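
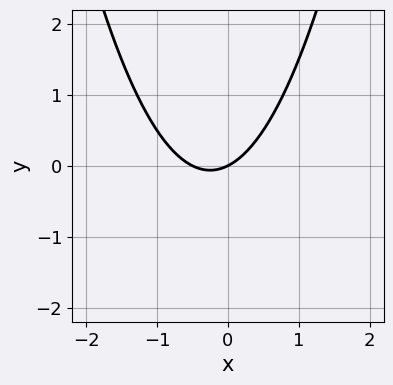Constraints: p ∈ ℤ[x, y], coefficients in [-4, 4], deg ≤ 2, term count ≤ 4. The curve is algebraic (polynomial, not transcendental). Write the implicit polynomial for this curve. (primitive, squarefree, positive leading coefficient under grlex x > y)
2*x^2 + x - 2*y

(a) deg p = 2. A generic line meets the curve in up to 2 points.
(b) Checking where it meets the axes: it crosses the x-axis at the gridline x = 0; it crosses the y-axis at the gridline y = 0.
(c) Putting this together gives p.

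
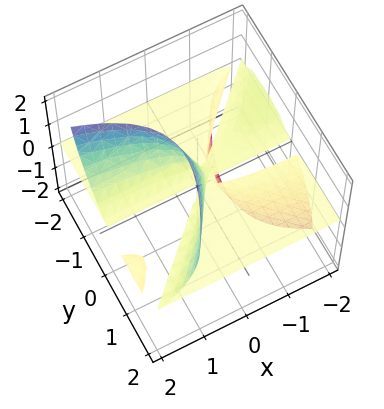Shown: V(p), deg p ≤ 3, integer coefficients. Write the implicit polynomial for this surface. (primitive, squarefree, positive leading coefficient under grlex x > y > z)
2*x*y*z + 3*x*z^2 - 2*y^2*z - z^3 + z^2

1. The degree is 3 — the shape is more complex than any degree-2 surface.
2. Reading off the gridlines: every point of the x-axis in the box is on the surface; it meets the z-axis at z = 1 (among the integer gridlines); every point of the y-axis in the box is on the surface.
3. The integer polynomial consistent with all of this is the stated p.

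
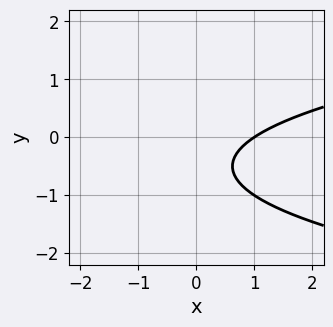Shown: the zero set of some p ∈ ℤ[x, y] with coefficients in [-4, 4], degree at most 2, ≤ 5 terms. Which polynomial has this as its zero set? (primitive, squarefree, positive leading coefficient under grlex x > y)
The degree is 2 — the shape is more complex than any degree-1 curve.
Reading off the gridlines: no y-intercept at any integer in the box; one x-axis crossing is at x = 1.
Assembling these constraints gives the stated polynomial.

3*y^2 - 2*x + 3*y + 2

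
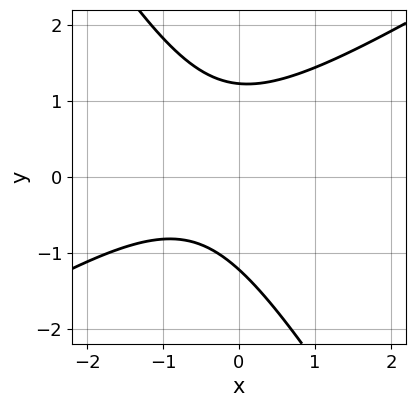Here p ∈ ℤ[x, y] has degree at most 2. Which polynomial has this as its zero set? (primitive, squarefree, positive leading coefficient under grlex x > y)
2*x^2 - 2*x*y - 2*y^2 + 2*x + 3

First, deg p = 2. The shape is more complex than any degree-1 curve.
Next, reading off the gridlines: the curve avoids every integer x-axis point in the box.
Finally, matching integer coefficients to the picture gives p.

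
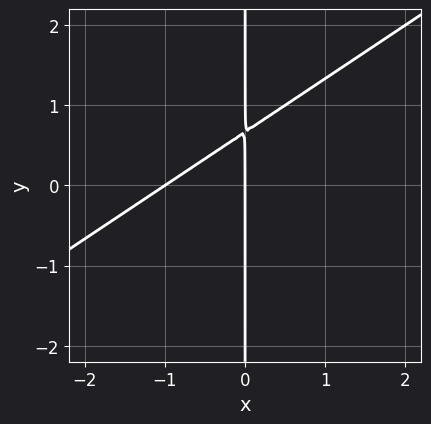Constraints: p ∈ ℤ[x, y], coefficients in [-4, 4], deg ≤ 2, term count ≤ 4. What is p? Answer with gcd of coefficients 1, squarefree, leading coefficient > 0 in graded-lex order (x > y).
Degree: the shape is more complex than any degree-1 curve, so deg p = 2.
Observable constraints: among the integer gridlines, it crosses the x-axis at x ∈ {-1, 0}; the visible y-axis segment lies entirely on the curve.
Together with the visible shape, these determine p as stated.

2*x^2 - 3*x*y + 2*x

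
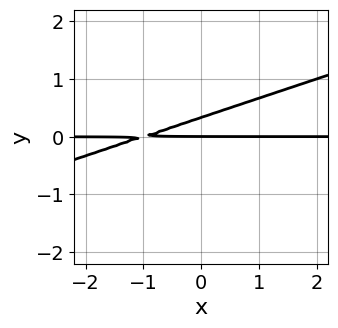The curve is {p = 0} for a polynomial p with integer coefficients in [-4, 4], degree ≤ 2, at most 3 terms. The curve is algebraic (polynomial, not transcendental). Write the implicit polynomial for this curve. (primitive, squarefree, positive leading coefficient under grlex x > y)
x*y - 3*y^2 + y

(a) Degree: the shape is more complex than any degree-1 curve, so deg p = 2.
(b) Against the integer gridlines: every point of the x-axis in the box is on the curve; it crosses the y-axis at the gridline y = 0.
(c) Matching integer coefficients to the picture gives p.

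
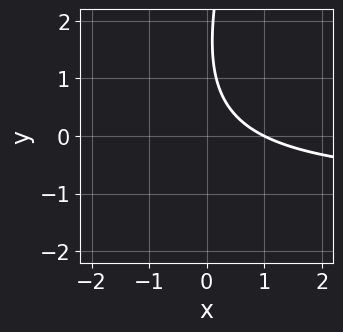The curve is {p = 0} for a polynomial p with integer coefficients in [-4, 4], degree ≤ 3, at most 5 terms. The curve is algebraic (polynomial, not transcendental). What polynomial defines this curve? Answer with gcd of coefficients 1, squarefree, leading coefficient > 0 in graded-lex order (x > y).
3*x*y - y^2 + 3*x + 3*y - 3

1. The degree is 2 — a generic line meets the curve in up to 2 points.
2. Observable constraints: no y-intercept at any integer in the box; it crosses the x-axis at the gridline x = 1.
3. Putting this together gives p.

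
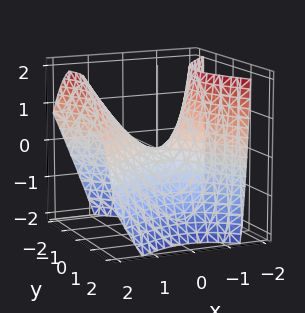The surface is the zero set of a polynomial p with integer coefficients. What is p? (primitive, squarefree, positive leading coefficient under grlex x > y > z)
First, degree: the shape is more complex than any degree-1 surface, so deg p = 2.
Then, checking where it meets the axes: it meets the x-axis at x = 0 (among the integer gridlines); it meets the y-axis at y = 0 (among the integer gridlines); one z-axis crossing is at z = 0.
Finally, putting this together gives p.

2*x^2 - x*y - x*z - 2*y^2 - 2*z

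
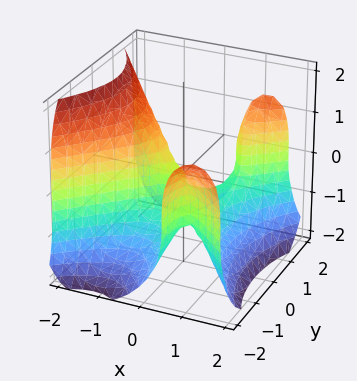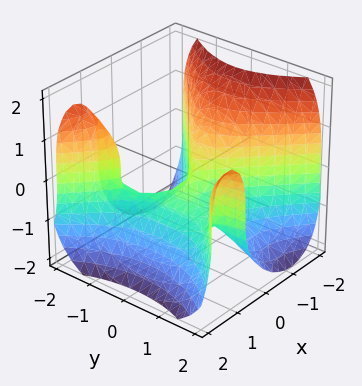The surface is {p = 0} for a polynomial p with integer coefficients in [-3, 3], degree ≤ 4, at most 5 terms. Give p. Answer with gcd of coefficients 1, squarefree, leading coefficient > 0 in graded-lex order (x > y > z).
2*x^3 - 2*x*y^2 + z^3 + y^2

The degree is 3 — a generic line meets the surface in up to 3 points.
Reading off the gridlines: one x-axis crossing is at x = 0; it meets the z-axis at z = 0 (among the integer gridlines); one y-axis crossing is at y = 0.
Putting this together gives p.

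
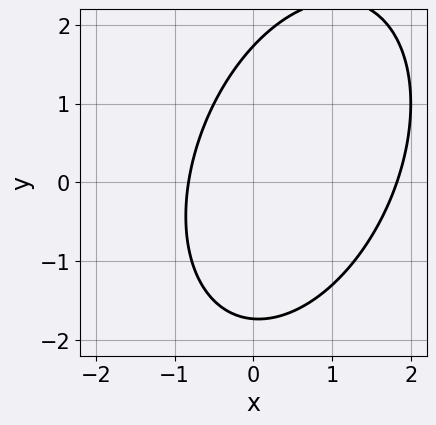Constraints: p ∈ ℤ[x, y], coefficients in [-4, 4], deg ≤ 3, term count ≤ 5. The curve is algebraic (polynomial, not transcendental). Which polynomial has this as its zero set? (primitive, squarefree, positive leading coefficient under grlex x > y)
1. deg p = 2.
2. Solving for integer coefficients yields p as stated.

2*x^2 - x*y + y^2 - 2*x - 3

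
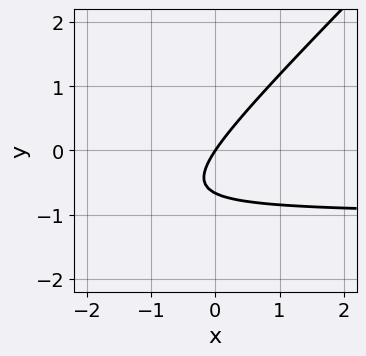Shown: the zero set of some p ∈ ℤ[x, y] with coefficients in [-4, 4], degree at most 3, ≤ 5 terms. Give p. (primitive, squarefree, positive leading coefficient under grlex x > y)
1. Degree: the shape is more complex than any degree-1 curve, so deg p = 2.
2. Against the integer gridlines: it crosses the y-axis at the gridline y = 0; it crosses the x-axis at the gridline x = 0.
3. Fitting integer coefficients to these (and the overall shape) gives p.

3*x*y - 3*y^2 + 3*x - 2*y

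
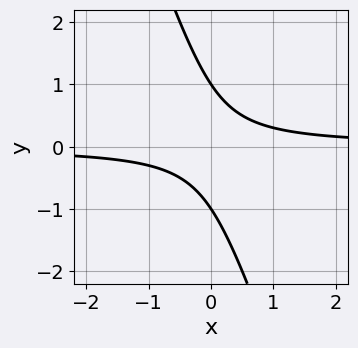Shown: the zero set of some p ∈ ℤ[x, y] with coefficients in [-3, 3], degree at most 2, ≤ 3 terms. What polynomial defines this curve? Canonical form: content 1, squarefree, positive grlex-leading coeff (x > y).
First, degree: the shape is more complex than any degree-1 curve, so deg p = 2.
Then, from the visible intercepts: the curve avoids every integer x-axis point in the box; the y-axis gridline crossings are at y ∈ {-1, 1}.
Finally, putting this together gives p.

3*x*y + y^2 - 1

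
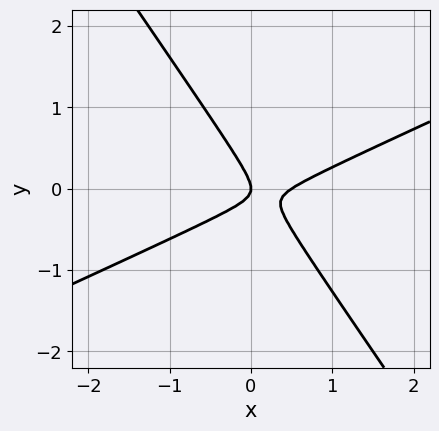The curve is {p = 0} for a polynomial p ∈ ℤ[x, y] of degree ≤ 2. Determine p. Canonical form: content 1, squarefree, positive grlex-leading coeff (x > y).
(a) Degree: no degree-1 curve has this shape, so deg p = 2.
(b) Against the integer gridlines: it crosses the y-axis at the gridline y = 0; one x-axis crossing is at x = 0.
(c) Together with the visible shape, these determine p as stated.

2*x^2 - 3*x*y - 3*y^2 - x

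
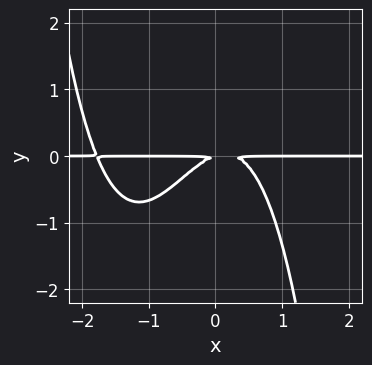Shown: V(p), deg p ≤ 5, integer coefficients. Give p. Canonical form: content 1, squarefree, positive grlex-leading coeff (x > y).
(a) deg p = 4. A generic line meets the curve in up to 4 points.
(b) Observable constraints: every point of the x-axis in the box is on the curve.
(c) Assembling these constraints gives the stated polynomial.

2*x^3*y + 3*x^2*y - x*y + 3*y^2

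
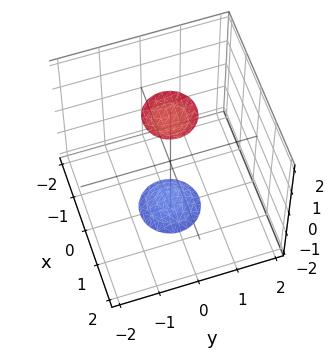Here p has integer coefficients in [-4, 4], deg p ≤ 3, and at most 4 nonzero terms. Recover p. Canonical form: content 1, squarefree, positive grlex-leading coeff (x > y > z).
The picture has 2 separate pieces. They look like related sheets of one shape, so recover p as a whole.
deg p = 2. The shape is more complex than any degree-1 surface.
Symmetries: the surface is invariant under rotation about z: p = q(x² + y², z).
Checking where it meets the axes: a circular section at z = -2 has radius between 0 and 1; it misses every integer gridline on the y-axis; it misses every integer gridline on the x-axis.
Fitting integer coefficients to these (and the overall shape) gives p.

3*x^2 + 3*y^2 - z^2 + 3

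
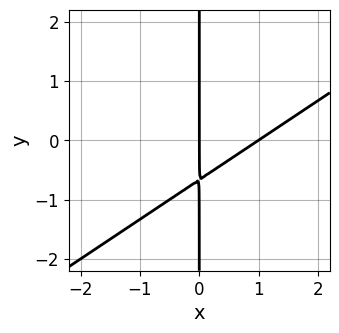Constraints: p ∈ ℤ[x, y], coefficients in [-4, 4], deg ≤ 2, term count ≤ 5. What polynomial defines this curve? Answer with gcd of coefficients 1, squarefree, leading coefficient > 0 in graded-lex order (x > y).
2*x^2 - 3*x*y - 2*x

deg p = 2. No degree-1 curve has this shape.
Checking where it meets the axes: the x-axis gridline crossings are at x ∈ {0, 1}; the visible y-axis segment lies entirely on the curve.
Solving for integer coefficients yields p as stated.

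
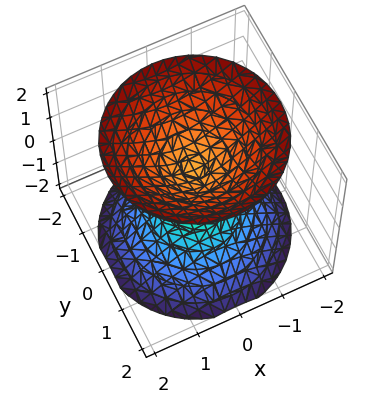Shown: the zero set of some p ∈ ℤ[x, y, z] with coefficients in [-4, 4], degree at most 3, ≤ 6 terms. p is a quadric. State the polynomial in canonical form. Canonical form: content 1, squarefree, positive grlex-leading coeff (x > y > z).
2*x^2 + 2*y^2 - 2*z^2 + 1

First, there are 2 components. They look like related sheets of one shape, so recover p as a whole.
Then, degree: two sheets facing apart; a quadric, so deg p = 2.
Then, symmetry: the z-axis is an axis of rotation, so x and y enter only as x² + y²; the z ↦ −z reflection is a symmetry, so z appears only in even powers.
Then, observable constraints: no y-intercept at any integer in the box; no x-intercept at any integer in the box; a circular section at z = 2 has radius between 1 and 2.
Finally, assembling these constraints gives the stated polynomial.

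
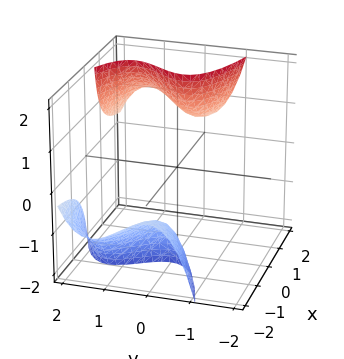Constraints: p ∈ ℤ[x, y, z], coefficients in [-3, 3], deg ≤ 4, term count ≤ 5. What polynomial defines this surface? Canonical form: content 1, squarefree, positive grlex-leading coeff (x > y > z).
(a) I count 2 distinct pieces.
(b) Degree: a generic line meets the surface in up to 3 points, so deg p = 3.
(c) From the axis intercepts and sections: it misses every integer gridline on the y-axis; no x-intercept at any integer in the box; no z-intercept at any integer in the box.
(d) Assembling these constraints gives the stated polynomial.

y^3 + x*z - 2*y^2 - 1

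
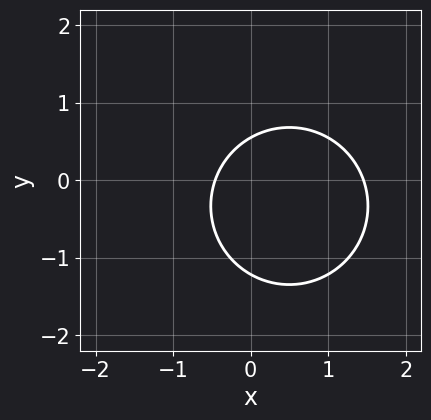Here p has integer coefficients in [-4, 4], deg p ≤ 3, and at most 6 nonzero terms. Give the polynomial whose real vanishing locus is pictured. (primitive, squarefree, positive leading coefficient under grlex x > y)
3*x^2 + 3*y^2 - 3*x + 2*y - 2

1. deg p = 2. No degree-1 curve has this shape.
2. Putting this together gives p.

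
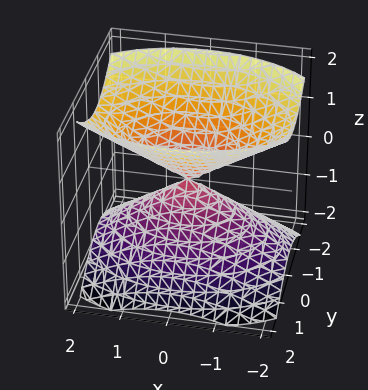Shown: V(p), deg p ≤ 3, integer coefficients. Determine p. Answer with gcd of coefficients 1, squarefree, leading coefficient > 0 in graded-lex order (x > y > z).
The picture has 2 separate pieces. They look like related sheets of one shape, so recover p as a whole.
Degree: two nappes meeting at a single point; a quadric, so deg p = 2.
Symmetries: it's symmetric under z → −z, forcing even powers of z; it's symmetric under x → −x, forcing even powers of x; it's symmetric under y → −y, forcing even powers of y.
Against the integer gridlines: it meets the y-axis at y = 0 (among the integer gridlines); it crosses the z-axis at the gridline z = 0; it meets the x-axis at x = 0 (among the integer gridlines).
The integer polynomial consistent with all of this is the stated p.

x^2 + 2*y^2 - 2*z^2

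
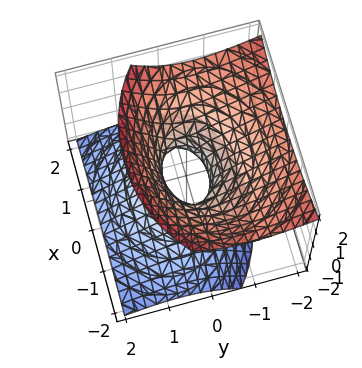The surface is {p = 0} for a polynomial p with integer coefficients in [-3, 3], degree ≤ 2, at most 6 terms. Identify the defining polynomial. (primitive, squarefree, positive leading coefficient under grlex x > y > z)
2*x^2 + 3*y^2 + 3*y*z - 3*z^2 - 1

deg p = 2.
Observable constraints: no z-intercept at any integer in the box.
Putting this together gives p.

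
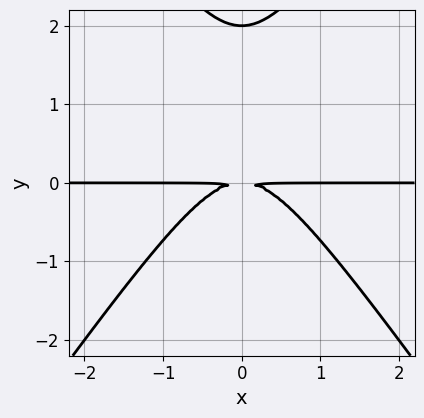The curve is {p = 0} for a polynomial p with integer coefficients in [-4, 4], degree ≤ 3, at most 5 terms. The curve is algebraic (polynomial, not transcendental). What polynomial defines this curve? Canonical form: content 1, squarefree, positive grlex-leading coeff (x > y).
2*x^2*y - y^3 + 2*y^2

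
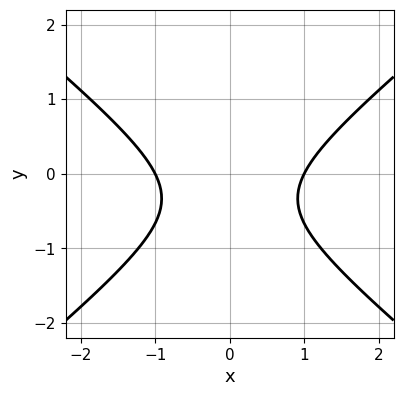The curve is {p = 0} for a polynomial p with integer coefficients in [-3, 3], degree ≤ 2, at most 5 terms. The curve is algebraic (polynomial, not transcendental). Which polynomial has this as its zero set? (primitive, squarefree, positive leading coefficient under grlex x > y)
1. Degree: a generic line meets the curve in up to 2 points, so deg p = 2.
2. Symmetries: the x ↦ −x reflection is a symmetry, so x appears only in even powers.
3. From the visible intercepts: it misses every integer gridline on the y-axis; among the integer gridlines, it crosses the x-axis at x ∈ {-1, 1}.
4. Fitting integer coefficients to these (and the overall shape) gives p.

2*x^2 - 3*y^2 - 2*y - 2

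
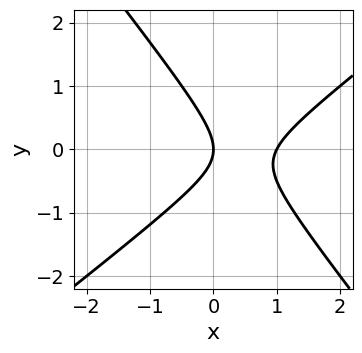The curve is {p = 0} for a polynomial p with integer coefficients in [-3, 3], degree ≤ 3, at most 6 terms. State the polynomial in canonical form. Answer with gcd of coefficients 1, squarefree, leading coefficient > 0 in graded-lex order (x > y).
2*x^2 - x*y - 2*y^2 - 2*x

First, deg p = 2. The shape is more complex than any degree-1 curve.
Next, reading off the gridlines: it crosses the y-axis at the gridline y = 0; the x-axis gridline crossings are at x ∈ {0, 1}.
Finally, these observations pin down the coefficients.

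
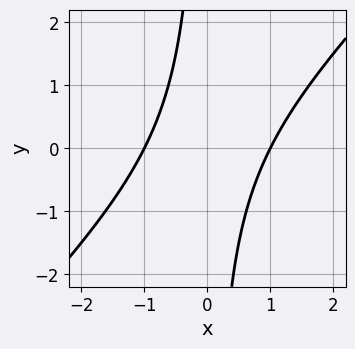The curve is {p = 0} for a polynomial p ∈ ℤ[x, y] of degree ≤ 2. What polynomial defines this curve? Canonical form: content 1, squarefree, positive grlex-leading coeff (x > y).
x^2 - x*y - 1

First, degree: the shape is more complex than any degree-1 curve, so deg p = 2.
Next, from the visible intercepts: it misses every integer gridline on the y-axis; among the integer gridlines, it crosses the x-axis at x ∈ {-1, 1}.
Finally, together with the visible shape, these determine p as stated.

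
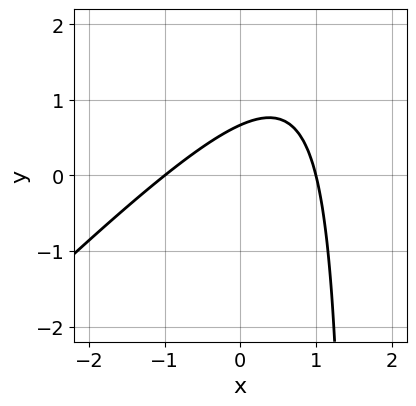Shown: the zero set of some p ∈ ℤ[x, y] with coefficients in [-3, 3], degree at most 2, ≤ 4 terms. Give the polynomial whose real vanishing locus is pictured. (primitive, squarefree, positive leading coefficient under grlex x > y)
2*x^2 - 2*x*y + 3*y - 2

First, deg p = 2.
Then, against the integer gridlines: the x-axis gridline crossings are at x ∈ {-1, 1}.
Finally, the integer polynomial consistent with all of this is the stated p.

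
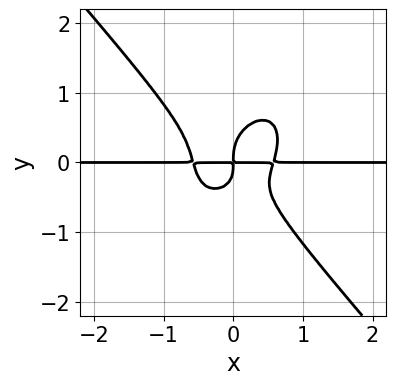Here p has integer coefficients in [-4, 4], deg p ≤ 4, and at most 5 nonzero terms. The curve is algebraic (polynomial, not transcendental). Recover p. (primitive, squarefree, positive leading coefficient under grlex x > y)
3*x^3*y + 2*y^4 - x*y^2 - x*y

The degree is 4 — no degree-3 curve has this shape.
Checking where it meets the axes: the visible x-axis segment lies entirely on the curve.
Fitting integer coefficients to these (and the overall shape) gives p.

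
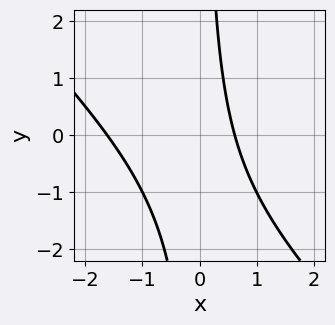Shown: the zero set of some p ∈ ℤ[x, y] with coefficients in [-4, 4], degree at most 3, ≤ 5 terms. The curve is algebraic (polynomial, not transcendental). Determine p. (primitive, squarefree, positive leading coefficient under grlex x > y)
x^2 + x*y + x - 1

1. The degree is 2 — no degree-1 curve has this shape.
2. From the axis intercepts and sections: it misses every integer gridline on the y-axis.
3. Putting this together gives p.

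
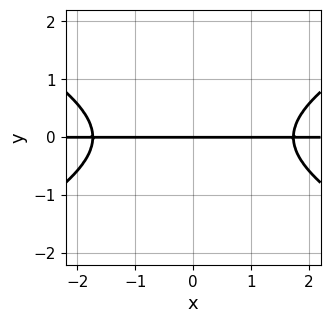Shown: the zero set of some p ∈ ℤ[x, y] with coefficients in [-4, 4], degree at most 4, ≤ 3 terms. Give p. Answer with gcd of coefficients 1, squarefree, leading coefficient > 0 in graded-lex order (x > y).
x^2*y - 3*y^3 - 3*y

deg p = 3. No degree-2 curve has this shape.
Symmetries: it's symmetric under x → −x, forcing even powers of x.
Against the integer gridlines: the visible x-axis segment lies entirely on the curve; it meets the y-axis at y = 0 (among the integer gridlines).
Putting this together gives p.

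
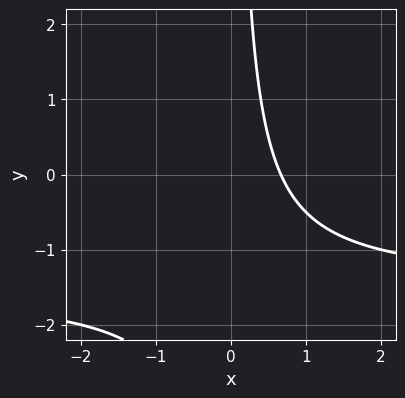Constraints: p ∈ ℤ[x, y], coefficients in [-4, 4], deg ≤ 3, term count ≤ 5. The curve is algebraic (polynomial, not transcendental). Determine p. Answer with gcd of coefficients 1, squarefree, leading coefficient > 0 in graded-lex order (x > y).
1. The degree is 2 — a generic line meets the curve in up to 2 points.
2. From the axis intercepts and sections: it misses every integer gridline on the y-axis.
3. Together with the visible shape, these determine p as stated.

2*x*y + 3*x - 2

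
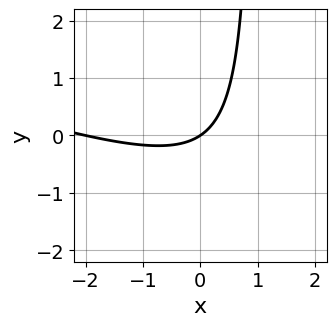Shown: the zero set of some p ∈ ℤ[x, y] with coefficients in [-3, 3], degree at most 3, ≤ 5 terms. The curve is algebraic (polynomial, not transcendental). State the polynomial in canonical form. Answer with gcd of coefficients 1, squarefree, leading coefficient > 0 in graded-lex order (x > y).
x^2 + 3*x*y + 2*x - 3*y

The degree is 2 — a generic line meets the curve in up to 2 points.
Observable constraints: the x-axis gridline crossings are at x ∈ {-2, 0}; it crosses the y-axis at the gridline y = 0.
These observations pin down the coefficients.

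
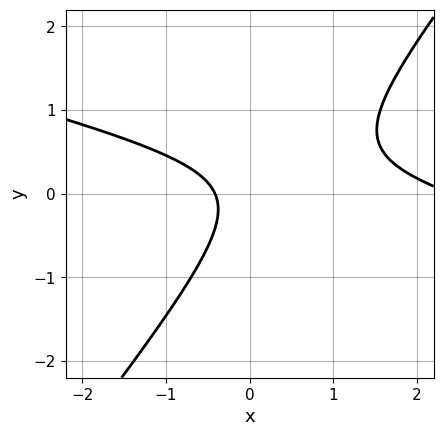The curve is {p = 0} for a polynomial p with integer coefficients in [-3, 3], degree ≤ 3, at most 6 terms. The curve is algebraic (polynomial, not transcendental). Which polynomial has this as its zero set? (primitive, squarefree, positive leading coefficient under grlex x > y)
x^2 + 3*x*y - 3*y^2 - 2*x - 1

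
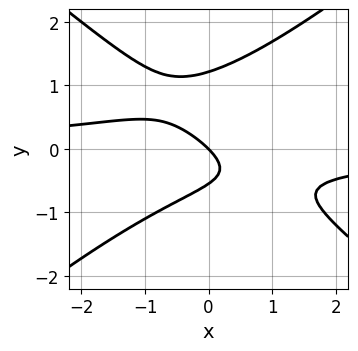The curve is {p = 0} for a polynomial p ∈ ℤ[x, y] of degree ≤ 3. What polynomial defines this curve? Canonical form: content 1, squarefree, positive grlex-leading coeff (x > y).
2*x^2*y - 3*y^3 + 2*y^2 + 2*x + 2*y

1. The degree is 3 — a generic line meets the curve in up to 3 points.
2. Against the integer gridlines: it meets the x-axis at x = 0 (among the integer gridlines); it crosses the y-axis at the gridline y = 0.
3. Assembling these constraints gives the stated polynomial.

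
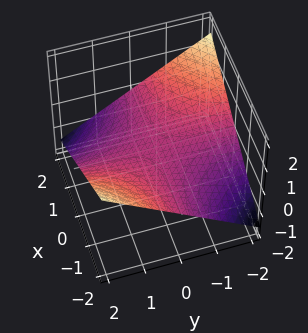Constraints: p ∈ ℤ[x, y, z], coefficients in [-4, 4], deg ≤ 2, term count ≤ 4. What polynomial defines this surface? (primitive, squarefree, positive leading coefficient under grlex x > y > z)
First, degree: a saddle surface; a quadric, so deg p = 2.
Next, from the axis intercepts and sections: every point of the y-axis in the box is on the surface; it crosses the z-axis at the gridline z = 0; every point of the x-axis in the box is on the surface.
Finally, assembling these constraints gives the stated polynomial.

x*y + 3*z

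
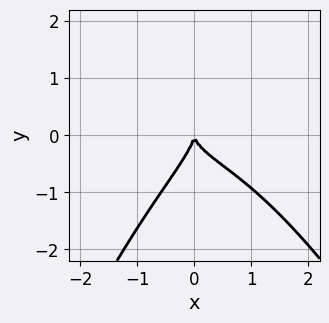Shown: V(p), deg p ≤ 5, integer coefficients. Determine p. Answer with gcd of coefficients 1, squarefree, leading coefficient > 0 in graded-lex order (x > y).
1. Degree: no degree-3 curve has this shape, so deg p = 4.
2. From the axis intercepts and sections: it meets the x-axis at x = 0 (among the integer gridlines); it crosses the y-axis at the gridline y = 0.
3. Assembling these constraints gives the stated polynomial.

2*x^4 - 3*x*y^2 + 3*y^3 + 3*x^2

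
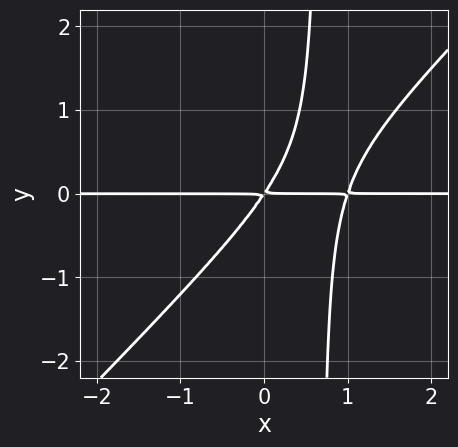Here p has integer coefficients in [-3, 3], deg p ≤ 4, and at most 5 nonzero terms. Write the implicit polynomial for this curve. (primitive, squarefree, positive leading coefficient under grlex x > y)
3*x^2*y - 3*x*y^2 - 3*x*y + 2*y^2

Degree: no degree-2 curve has this shape, so deg p = 3.
Observable constraints: the visible x-axis segment lies entirely on the curve.
Assembling these constraints gives the stated polynomial.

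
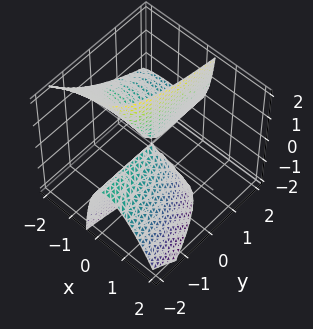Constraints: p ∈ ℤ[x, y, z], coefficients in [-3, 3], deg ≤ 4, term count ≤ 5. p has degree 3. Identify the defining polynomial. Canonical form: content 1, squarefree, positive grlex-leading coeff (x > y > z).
x^3 + 3*x^2 + 2*x*y + 3*x*z - y*z

There are 2 components.
Degree: no degree-2 surface has this shape, so deg p = 3.
Against the integer gridlines: every point of the z-axis in the box is on the surface; every point of the y-axis in the box is on the surface.
Putting this together gives p.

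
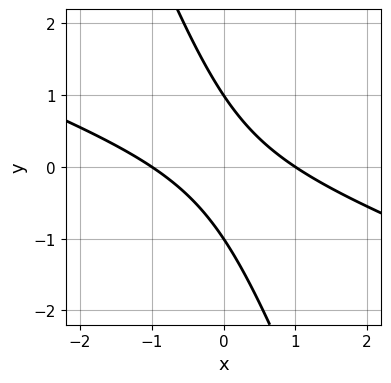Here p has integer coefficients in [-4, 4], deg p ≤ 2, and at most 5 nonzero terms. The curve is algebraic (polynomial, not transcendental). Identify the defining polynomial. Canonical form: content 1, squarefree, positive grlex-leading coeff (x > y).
1. deg p = 2. The shape is more complex than any degree-1 curve.
2. Reading off the gridlines: among the integer gridlines, it crosses the y-axis at y ∈ {-1, 1}; among the integer gridlines, it crosses the x-axis at x ∈ {-1, 1}.
3. The integer polynomial consistent with all of this is the stated p.

x^2 + 3*x*y + y^2 - 1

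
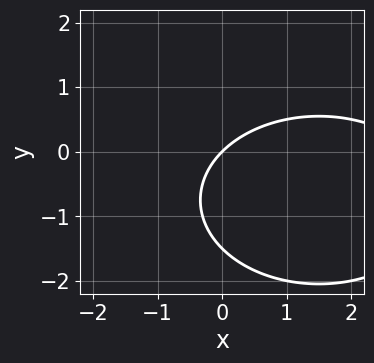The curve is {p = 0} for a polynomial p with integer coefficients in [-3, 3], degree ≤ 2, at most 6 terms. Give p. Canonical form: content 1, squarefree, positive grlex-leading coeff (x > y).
x^2 + 2*y^2 - 3*x + 3*y

First, the degree is 2 — a generic line meets the curve in up to 2 points.
Then, from the visible intercepts: one y-axis crossing is at y = 0; one x-axis crossing is at x = 0.
Finally, together with the visible shape, these determine p as stated.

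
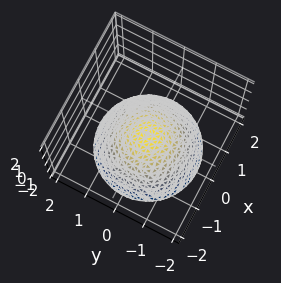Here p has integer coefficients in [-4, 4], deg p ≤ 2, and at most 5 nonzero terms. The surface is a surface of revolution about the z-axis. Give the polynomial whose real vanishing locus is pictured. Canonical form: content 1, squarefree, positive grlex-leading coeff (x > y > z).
2*x^2 + 2*y^2 + 3*z + 1

1. The degree is 2 — the shape is more complex than any degree-1 surface.
2. Symmetry: the surface is invariant under rotation about z: p = q(x² + y², z).
3. Reading off the gridlines: it misses every integer gridline on the y-axis; no x-intercept at any integer in the box; a circular section at z = -1 has radius exactly 1.
4. Solving for integer coefficients yields p as stated.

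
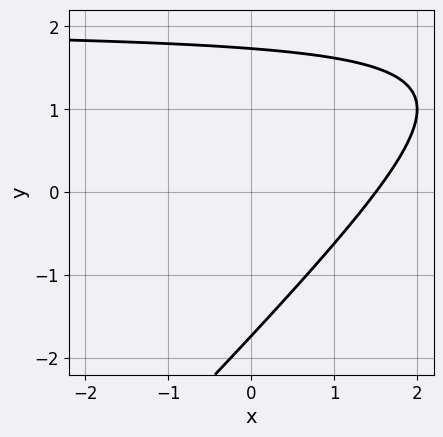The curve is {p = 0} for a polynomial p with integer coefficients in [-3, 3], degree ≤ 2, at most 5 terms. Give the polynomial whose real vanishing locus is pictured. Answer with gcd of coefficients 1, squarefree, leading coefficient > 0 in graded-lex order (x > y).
x*y - y^2 - 2*x + 3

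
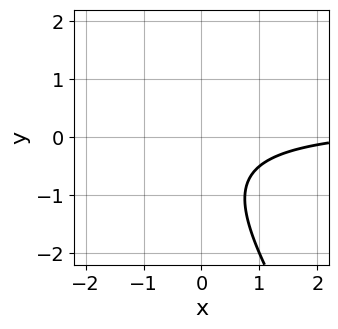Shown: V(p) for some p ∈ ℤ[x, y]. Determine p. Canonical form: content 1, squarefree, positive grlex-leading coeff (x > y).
3*x*y + 2*y^2 - x + 2*y + 3

(a) Degree: the shape is more complex than any degree-1 curve, so deg p = 2.
(b) Observable constraints: the curve avoids every integer y-axis point in the box; it misses every integer gridline on the x-axis.
(c) Solving for integer coefficients yields p as stated.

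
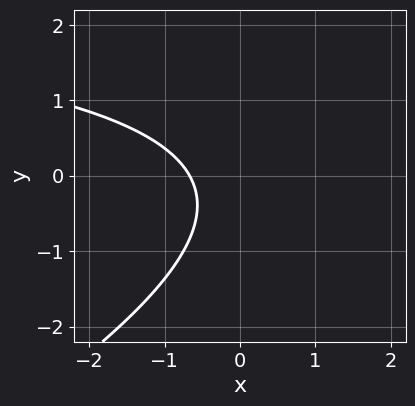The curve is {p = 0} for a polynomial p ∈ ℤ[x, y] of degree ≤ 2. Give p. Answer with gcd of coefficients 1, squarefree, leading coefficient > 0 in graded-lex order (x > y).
deg p = 2.
From the visible intercepts: it misses every integer gridline on the y-axis.
Solving for integer coefficients yields p as stated.

x*y - 2*y^2 - 3*x - y - 2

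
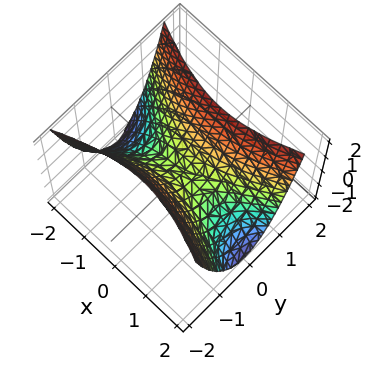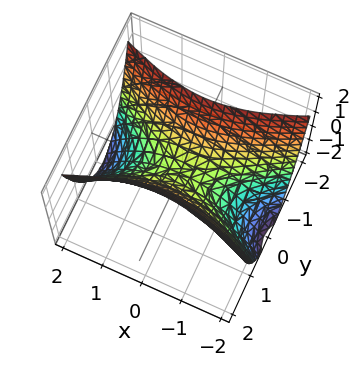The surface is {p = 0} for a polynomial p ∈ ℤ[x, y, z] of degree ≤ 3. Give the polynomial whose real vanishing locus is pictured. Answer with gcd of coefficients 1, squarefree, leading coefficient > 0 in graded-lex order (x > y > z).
x^2 - 3*y^2 + 2*z

1. deg p = 2.
2. Symmetries: mirror symmetry x ↦ −x ⇒ only even powers of x; it's symmetric under y → −y, forcing even powers of y.
3. Against the integer gridlines: one x-axis crossing is at x = 0; it crosses the y-axis at the gridline y = 0.
4. Solving for integer coefficients yields p as stated.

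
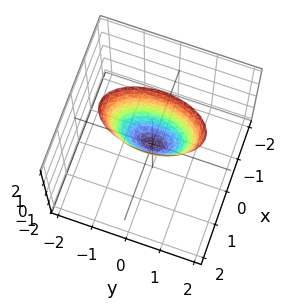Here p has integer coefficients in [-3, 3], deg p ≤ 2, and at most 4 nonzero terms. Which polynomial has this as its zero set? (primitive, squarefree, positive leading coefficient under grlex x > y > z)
3*x^2 + y^2 - z

First, deg p = 2. A paraboloid; a quadric.
Next, symmetries: mirror symmetry x ↦ −x ⇒ only even powers of x; mirror symmetry y ↦ −y ⇒ only even powers of y.
Then, from the axis intercepts and sections: it crosses the z-axis at the gridline z = 0; it meets the x-axis at x = 0 (among the integer gridlines).
Finally, fitting integer coefficients to these (and the overall shape) gives p.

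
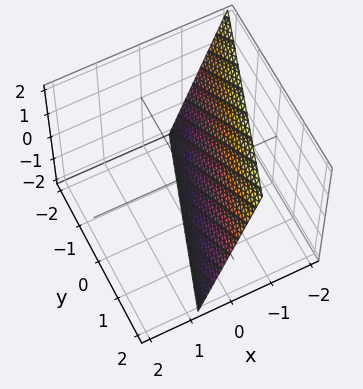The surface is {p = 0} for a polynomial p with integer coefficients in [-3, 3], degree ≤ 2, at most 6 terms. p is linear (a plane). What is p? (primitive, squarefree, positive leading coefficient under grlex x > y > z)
(a) The degree is 1 — the surface is flat (a plane).
(b) Against the integer gridlines: one y-axis crossing is at y = 2; it crosses the z-axis at the gridline z = -2.
(c) Solving for integer coefficients yields p as stated.

3*x - y + z + 2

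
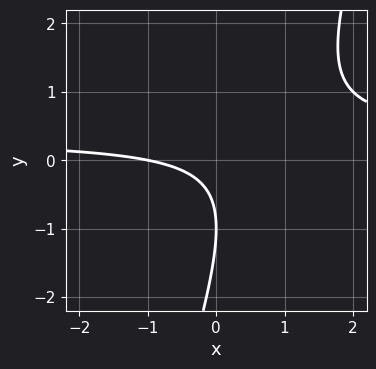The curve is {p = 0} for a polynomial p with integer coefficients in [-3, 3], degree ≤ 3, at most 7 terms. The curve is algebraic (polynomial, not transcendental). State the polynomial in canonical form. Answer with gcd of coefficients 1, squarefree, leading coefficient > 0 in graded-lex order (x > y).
1. The degree is 2 — a generic line meets the curve in up to 2 points.
2. From the visible intercepts: it meets the y-axis at y = -1 (among the integer gridlines); one x-axis crossing is at x = -1.
3. The integer polynomial consistent with all of this is the stated p.

3*x*y - y^2 - x - 2*y - 1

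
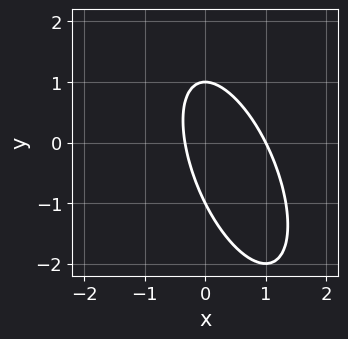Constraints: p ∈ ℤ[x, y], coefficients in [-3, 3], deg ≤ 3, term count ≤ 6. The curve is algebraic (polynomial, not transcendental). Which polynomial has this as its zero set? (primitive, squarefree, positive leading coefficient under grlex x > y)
The degree is 2 — a generic line meets the curve in up to 2 points.
Observable constraints: one x-axis crossing is at x = 1; among the integer gridlines, it crosses the y-axis at y ∈ {-1, 1}.
Matching integer coefficients to the picture gives p.

3*x^2 + 2*x*y + y^2 - 2*x - 1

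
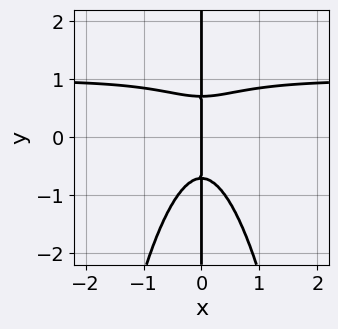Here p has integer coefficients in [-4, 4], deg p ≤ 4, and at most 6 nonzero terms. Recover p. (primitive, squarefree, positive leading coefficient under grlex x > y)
3*x^3*y - 3*x^3 + 2*x*y^2 - x

deg p = 4. The shape is more complex than any degree-3 curve.
Observable constraints: it meets the x-axis at x = 0 (among the integer gridlines); the visible y-axis segment lies entirely on the curve.
Solving for integer coefficients yields p as stated.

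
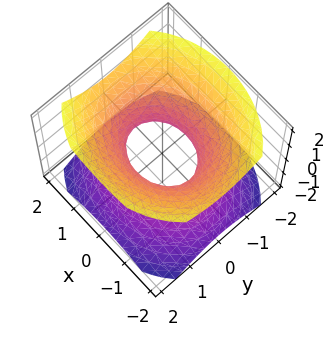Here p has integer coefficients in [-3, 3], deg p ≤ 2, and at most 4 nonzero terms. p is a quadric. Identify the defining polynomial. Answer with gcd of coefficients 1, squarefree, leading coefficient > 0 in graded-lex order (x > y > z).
(a) deg p = 2. An hourglass — one-sheet hyperboloid; a quadric.
(b) Symmetries: the z ↦ −z reflection is a symmetry, so z appears only in even powers; the y ↦ −y reflection is a symmetry, so y appears only in even powers; the x ↦ −x reflection is a symmetry, so x appears only in even powers.
(c) Against the integer gridlines: the surface avoids every integer z-axis point in the box; the x-axis gridline crossings are at x ∈ {-1, 1}.
(d) Matching integer coefficients to the picture gives p.

2*x^2 + 3*y^2 - 3*z^2 - 2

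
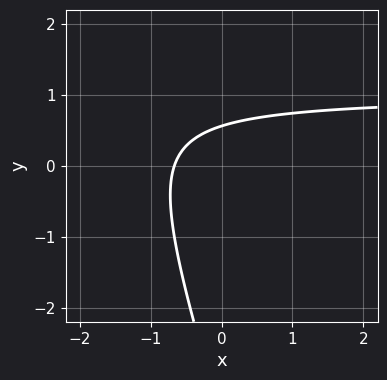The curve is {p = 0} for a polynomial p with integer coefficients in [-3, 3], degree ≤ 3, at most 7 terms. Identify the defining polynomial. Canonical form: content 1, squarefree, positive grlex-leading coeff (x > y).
3*x*y + y^2 - 3*x + 3*y - 2

(a) deg p = 2. No degree-1 curve has this shape.
(b) Putting this together gives p.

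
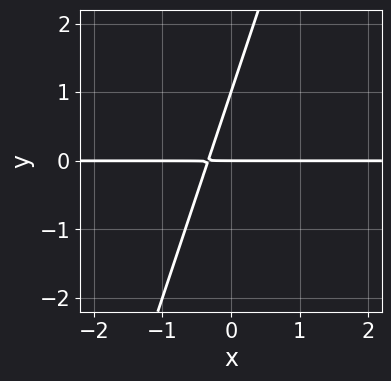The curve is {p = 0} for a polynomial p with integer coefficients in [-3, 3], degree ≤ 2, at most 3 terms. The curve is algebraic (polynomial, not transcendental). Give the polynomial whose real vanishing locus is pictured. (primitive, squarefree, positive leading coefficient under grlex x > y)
First, the degree is 2 — the shape is more complex than any degree-1 curve.
Next, against the integer gridlines: among the integer gridlines, it crosses the y-axis at y ∈ {0, 1}; every point of the x-axis in the box is on the curve.
Finally, these observations pin down the coefficients.

3*x*y - y^2 + y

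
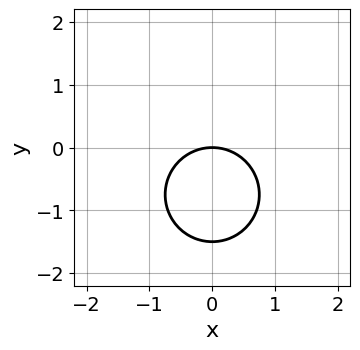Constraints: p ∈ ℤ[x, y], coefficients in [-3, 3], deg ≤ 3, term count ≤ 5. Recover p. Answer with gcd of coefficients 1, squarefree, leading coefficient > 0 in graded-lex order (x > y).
2*x^2 + 2*y^2 + 3*y

Degree: the shape is more complex than any degree-1 curve, so deg p = 2.
Symmetries: the x ↦ −x reflection is a symmetry, so x appears only in even powers.
Checking where it meets the axes: it meets the y-axis at y = 0 (among the integer gridlines); it crosses the x-axis at the gridline x = 0.
Solving for integer coefficients yields p as stated.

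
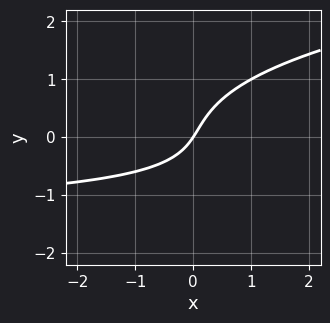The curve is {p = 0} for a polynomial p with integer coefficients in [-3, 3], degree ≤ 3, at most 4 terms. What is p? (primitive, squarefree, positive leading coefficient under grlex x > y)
3*y^3 - 2*x*y - 3*x + 2*y

First, degree: a generic line meets the curve in up to 3 points, so deg p = 3.
Then, reading off the gridlines: it crosses the y-axis at the gridline y = 0; one x-axis crossing is at x = 0.
Finally, putting this together gives p.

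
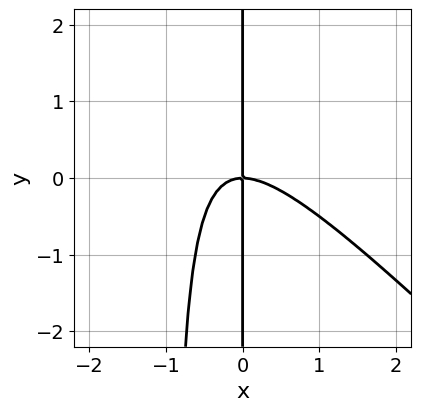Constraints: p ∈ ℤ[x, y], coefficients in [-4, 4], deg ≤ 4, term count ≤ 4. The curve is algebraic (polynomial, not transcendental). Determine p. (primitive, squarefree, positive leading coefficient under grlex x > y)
(a) The degree is 3 — a generic line meets the curve in up to 3 points.
(b) Checking where it meets the axes: it crosses the x-axis at the gridline x = 0; every point of the y-axis in the box is on the curve.
(c) Matching integer coefficients to the picture gives p.

x^3 + x^2*y + x*y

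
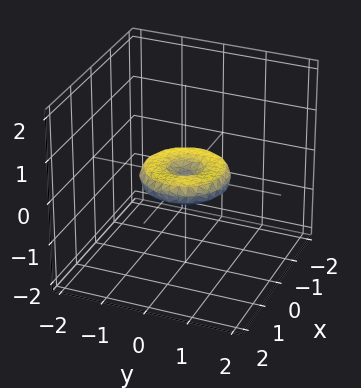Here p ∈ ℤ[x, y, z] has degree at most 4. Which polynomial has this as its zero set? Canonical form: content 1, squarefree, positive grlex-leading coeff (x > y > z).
x^4 + 2*x^2*y^2 + y^4 - x^2 - y^2 + 3*z^2

First, the degree is 4 — a generic line meets the surface in up to 4 points.
Next, symmetry: the surface is invariant under rotation about z: p = q(x² + y², z).
Next, from the axis intercepts and sections: a circular section at z = 0 has radius exactly 1; the y-axis gridline crossings are at y ∈ {-1, 0, 1}.
Finally, the integer polynomial consistent with all of this is the stated p. Check: (1, 0, 0) on the x-axis lies on the surface, and p(1, 0, 0) = 0. ✓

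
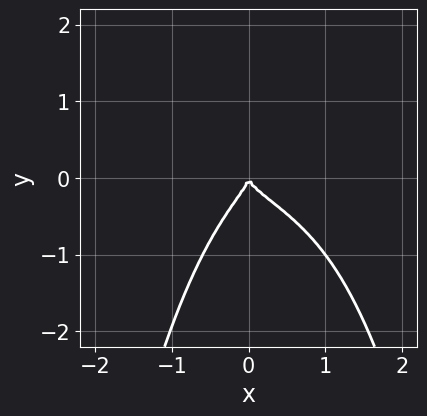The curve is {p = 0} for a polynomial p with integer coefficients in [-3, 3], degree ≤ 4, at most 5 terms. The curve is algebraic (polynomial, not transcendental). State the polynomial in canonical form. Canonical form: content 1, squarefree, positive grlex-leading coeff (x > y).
1. The degree is 4 — the shape is more complex than any degree-3 curve.
2. Reading off the gridlines: it crosses the x-axis at the gridline x = 0; one y-axis crossing is at y = 0.
3. The integer polynomial consistent with all of this is the stated p.

3*x^2*y^2 - x^2*y - 2*x*y^2 + 3*y^3 + x^2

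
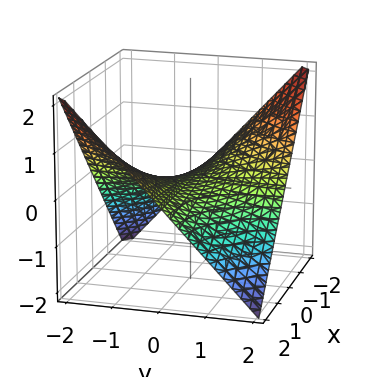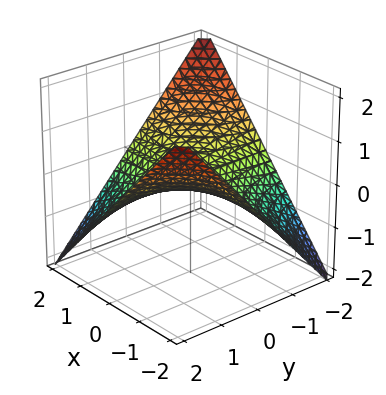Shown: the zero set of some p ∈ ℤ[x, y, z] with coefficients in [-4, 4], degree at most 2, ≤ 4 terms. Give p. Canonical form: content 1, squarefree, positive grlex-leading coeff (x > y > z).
First, deg p = 2. A hyperbolic paraboloid; a quadric.
Next, reading off the gridlines: the visible x-axis segment lies entirely on the surface; one z-axis crossing is at z = 0; every point of the y-axis in the box is on the surface.
Finally, the integer polynomial consistent with all of this is the stated p.

x*y + 2*z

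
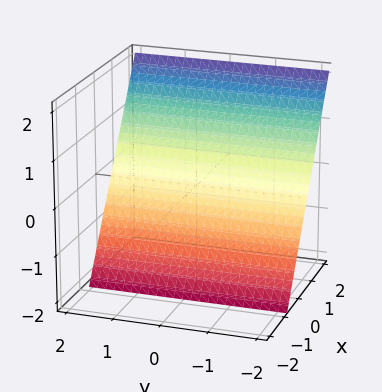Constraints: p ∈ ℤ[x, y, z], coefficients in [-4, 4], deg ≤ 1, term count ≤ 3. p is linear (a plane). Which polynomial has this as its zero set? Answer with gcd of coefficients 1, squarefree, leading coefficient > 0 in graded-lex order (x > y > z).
3*x - 2*z - 2

First, deg p = 1. The surface is flat (a plane).
Then, from the visible intercepts: no y-intercept at any integer in the box; one z-axis crossing is at z = -1.
Finally, matching integer coefficients to the picture gives p.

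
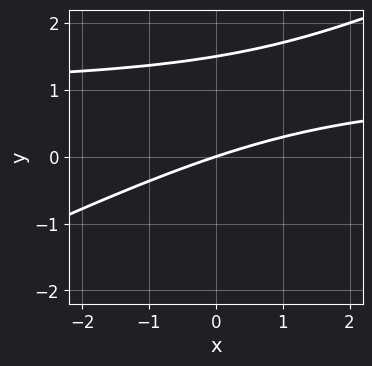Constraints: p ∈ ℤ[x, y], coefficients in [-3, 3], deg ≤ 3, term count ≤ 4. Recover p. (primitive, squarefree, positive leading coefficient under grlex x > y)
x*y - 2*y^2 - x + 3*y

The degree is 2 — a generic line meets the curve in up to 2 points.
Checking where it meets the axes: it crosses the x-axis at the gridline x = 0; it crosses the y-axis at the gridline y = 0.
The integer polynomial consistent with all of this is the stated p.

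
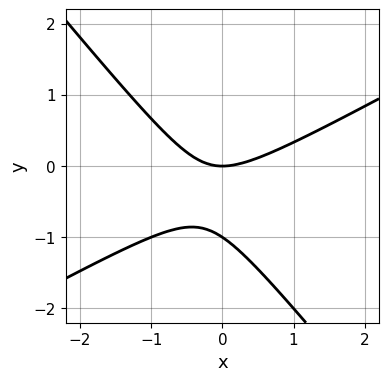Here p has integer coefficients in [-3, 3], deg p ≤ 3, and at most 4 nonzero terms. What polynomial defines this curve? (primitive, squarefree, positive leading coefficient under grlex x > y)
1. deg p = 2. The shape is more complex than any degree-1 curve.
2. Reading off the gridlines: it crosses the x-axis at the gridline x = 0; the y-axis gridline crossings are at y ∈ {-1, 0}.
3. Assembling these constraints gives the stated polynomial.

2*x^2 - 2*x*y - 3*y^2 - 3*y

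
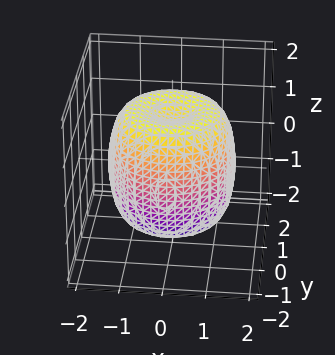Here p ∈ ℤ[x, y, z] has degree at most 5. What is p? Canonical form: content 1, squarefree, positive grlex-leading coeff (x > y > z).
First, deg p = 4. No degree-3 surface has this shape.
Next, symmetry: the z-axis is an axis of rotation, so x and y enter only as x² + y².
Next, against the integer gridlines: a circular section at z = 0 has radius between 1 and 2.
Finally, putting this together gives p.

2*x^4 + 4*x^2*y^2 + 2*y^4 - 3*x^2 - 3*y^2 + 2*z^2 - 3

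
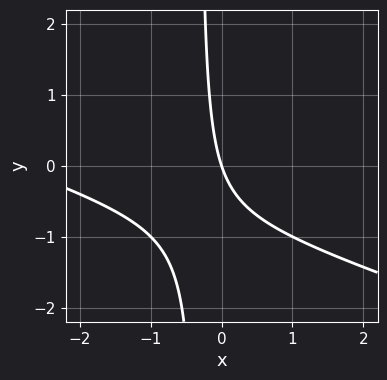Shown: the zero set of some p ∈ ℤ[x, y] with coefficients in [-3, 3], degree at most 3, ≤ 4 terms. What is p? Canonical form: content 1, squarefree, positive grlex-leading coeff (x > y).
First, degree: no degree-1 curve has this shape, so deg p = 2.
Next, reading off the gridlines: one x-axis crossing is at x = 0; it meets the y-axis at y = 0 (among the integer gridlines).
Finally, together with the visible shape, these determine p as stated.

x^2 + 3*x*y + 3*x + y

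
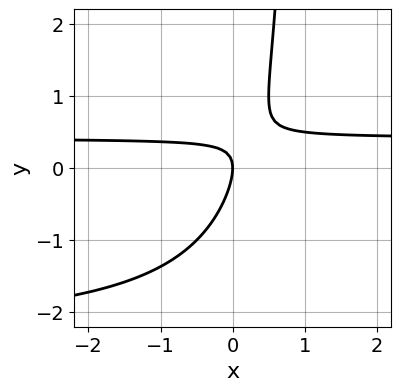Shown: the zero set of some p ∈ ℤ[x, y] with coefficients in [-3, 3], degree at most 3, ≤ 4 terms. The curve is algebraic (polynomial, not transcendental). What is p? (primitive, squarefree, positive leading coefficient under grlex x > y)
1. Degree: no degree-2 curve has this shape, so deg p = 3.
2. From the visible intercepts: one x-axis crossing is at x = 0; it meets the y-axis at y = 0 (among the integer gridlines).
3. The integer polynomial consistent with all of this is the stated p.

x*y^2 + 2*x*y - y^2 - x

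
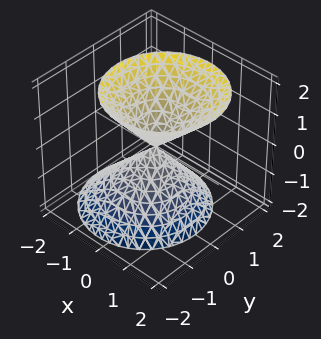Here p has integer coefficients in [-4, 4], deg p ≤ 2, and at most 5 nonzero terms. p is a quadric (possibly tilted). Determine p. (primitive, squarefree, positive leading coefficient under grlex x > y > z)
I count 2 distinct pieces. Treating them together as one polynomial.
The degree is 2 — the shape is more complex than any degree-1 surface.
From the axis intercepts and sections: it crosses the y-axis at the gridline y = 0; it crosses the x-axis at the gridline x = 0; it crosses the z-axis at the gridline z = 0.
These observations pin down the coefficients.

3*x^2 - x*z + 3*y^2 - 2*z^2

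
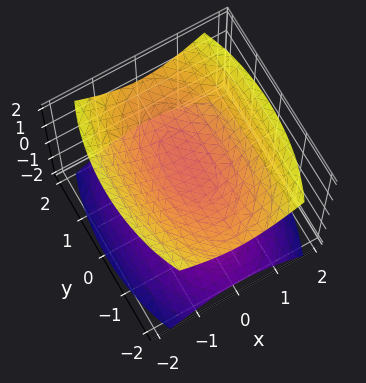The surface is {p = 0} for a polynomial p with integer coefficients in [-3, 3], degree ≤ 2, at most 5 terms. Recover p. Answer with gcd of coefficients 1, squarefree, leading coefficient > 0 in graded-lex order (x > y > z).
3*x^2 + y^2 - 3*z^2 + 1

First, the picture has 2 separate pieces. They look like related sheets of one shape, so recover p as a whole.
Then, deg p = 2. Two separate bowl-shaped sheets opening away from each other; a quadric.
Next, symmetries: it's symmetric under y → −y, forcing even powers of y; mirror symmetry z ↦ −z ⇒ only even powers of z; the x ↦ −x reflection is a symmetry, so x appears only in even powers.
Next, reading off the gridlines: the surface avoids every integer x-axis point in the box; the surface avoids every integer y-axis point in the box.
Finally, fitting integer coefficients to these (and the overall shape) gives p.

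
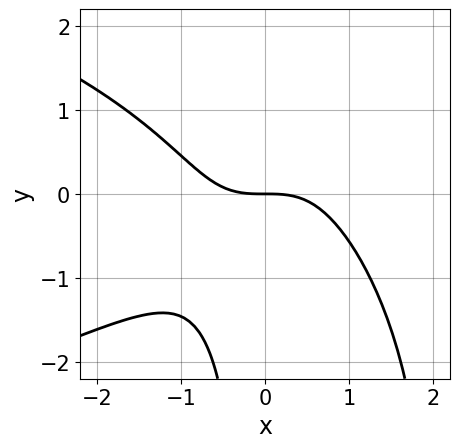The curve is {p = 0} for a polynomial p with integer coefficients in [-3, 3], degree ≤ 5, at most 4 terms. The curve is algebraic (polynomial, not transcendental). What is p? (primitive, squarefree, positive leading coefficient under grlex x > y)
x^2*y^2 + 2*x^3 - 2*x*y^2 + 3*y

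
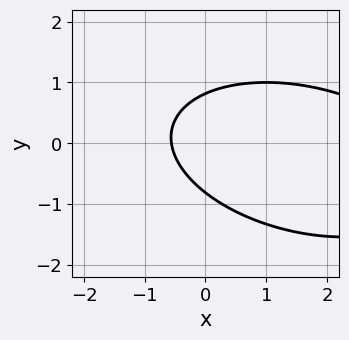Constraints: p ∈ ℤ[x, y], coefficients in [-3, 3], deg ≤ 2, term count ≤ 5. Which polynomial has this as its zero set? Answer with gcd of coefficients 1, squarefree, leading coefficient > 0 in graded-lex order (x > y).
x^2 + x*y + 3*y^2 - 3*x - 2

(a) The degree is 2 — a generic line meets the curve in up to 2 points.
(b) Solving for integer coefficients yields p as stated.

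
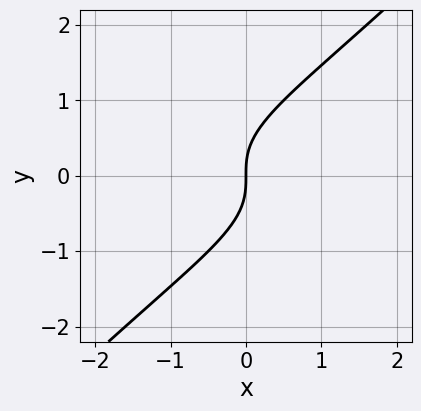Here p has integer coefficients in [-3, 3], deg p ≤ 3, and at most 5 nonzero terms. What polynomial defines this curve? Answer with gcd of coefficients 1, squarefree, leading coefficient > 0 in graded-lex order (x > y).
Degree: no degree-2 curve has this shape, so deg p = 3.
Reading off the gridlines: it meets the x-axis at x = 0 (among the integer gridlines); it meets the y-axis at y = 0 (among the integer gridlines).
The integer polynomial consistent with all of this is the stated p.

x*y^2 - y^3 + x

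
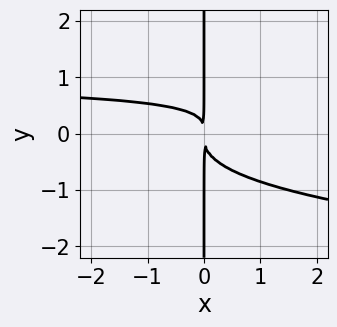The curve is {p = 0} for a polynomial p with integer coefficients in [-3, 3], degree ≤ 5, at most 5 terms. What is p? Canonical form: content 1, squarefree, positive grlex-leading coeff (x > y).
3*x*y^3 - x^2*y + x^2

(a) The degree is 4 — no degree-3 curve has this shape.
(b) Reading off the gridlines: the visible y-axis segment lies entirely on the curve.
(c) Matching integer coefficients to the picture gives p.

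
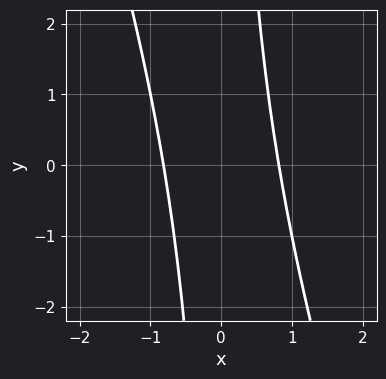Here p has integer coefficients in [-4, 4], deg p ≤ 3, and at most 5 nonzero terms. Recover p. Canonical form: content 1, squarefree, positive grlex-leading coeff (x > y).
3*x^2 + x*y - 2

1. Degree: the shape is more complex than any degree-1 curve, so deg p = 2.
2. Against the integer gridlines: the curve avoids every integer y-axis point in the box.
3. The integer polynomial consistent with all of this is the stated p.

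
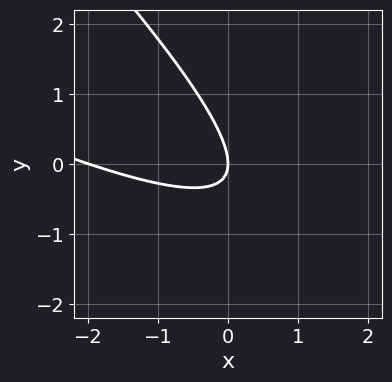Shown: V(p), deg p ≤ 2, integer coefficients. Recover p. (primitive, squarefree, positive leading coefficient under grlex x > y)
(a) The degree is 2 — the shape is more complex than any degree-1 curve.
(b) From the axis intercepts and sections: among the integer gridlines, it crosses the x-axis at x ∈ {-2, 0}; one y-axis crossing is at y = 0.
(c) Fitting integer coefficients to these (and the overall shape) gives p.

x^2 + 3*x*y + 2*y^2 + 2*x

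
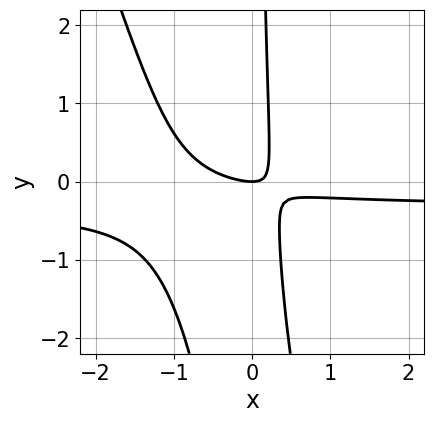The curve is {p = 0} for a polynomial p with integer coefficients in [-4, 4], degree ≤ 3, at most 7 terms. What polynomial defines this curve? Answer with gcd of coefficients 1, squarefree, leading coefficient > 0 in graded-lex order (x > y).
3*x^2*y + x*y^2 + x^2 + 3*x*y - y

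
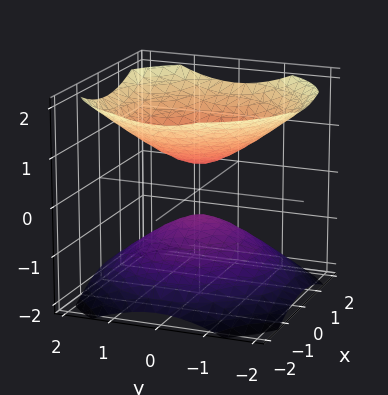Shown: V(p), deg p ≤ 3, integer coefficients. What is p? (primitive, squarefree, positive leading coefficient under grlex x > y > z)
(a) I count 2 distinct pieces. They look like related sheets of one shape, so recover p as a whole.
(b) The degree is 2 — the shape is more complex than any degree-1 surface.
(c) Symmetries: the surface is invariant under rotation about z: p = q(x² + y², z).
(d) From the axis intercepts and sections: a circular section at z = -1 has radius exactly 1; no y-intercept at any integer in the box; it misses every integer gridline on the x-axis.
(e) Together with the visible shape, these determine p as stated.

2*x^2 + 2*y^2 - 3*z^2 + 1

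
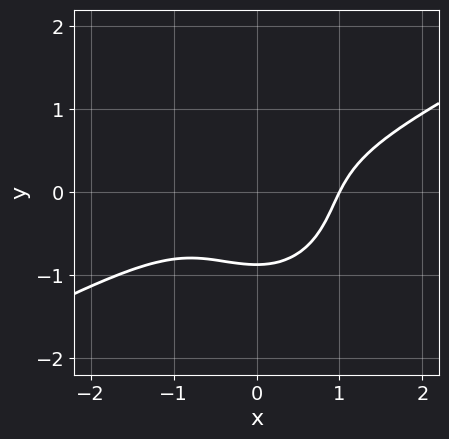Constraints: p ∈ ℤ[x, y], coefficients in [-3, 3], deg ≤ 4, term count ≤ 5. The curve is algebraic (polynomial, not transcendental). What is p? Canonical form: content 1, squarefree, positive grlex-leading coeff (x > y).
First, the degree is 3 — no degree-2 curve has this shape.
Then, from the visible intercepts: one x-axis crossing is at x = 1.
Finally, these observations pin down the coefficients.

2*x^3 - 3*x^2*y - 3*y^3 - 2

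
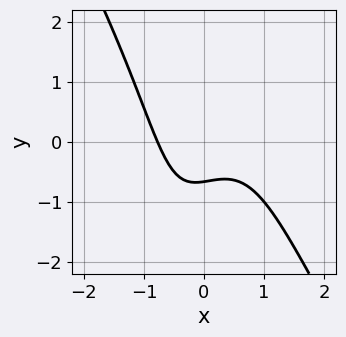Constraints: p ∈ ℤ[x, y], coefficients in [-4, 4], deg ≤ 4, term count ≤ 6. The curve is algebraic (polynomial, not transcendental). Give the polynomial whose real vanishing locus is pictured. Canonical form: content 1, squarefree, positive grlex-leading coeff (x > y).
The degree is 3 — the shape is more complex than any degree-2 curve.
Putting this together gives p.

3*x^3 - x*y^2 - x^2 + 3*y + 2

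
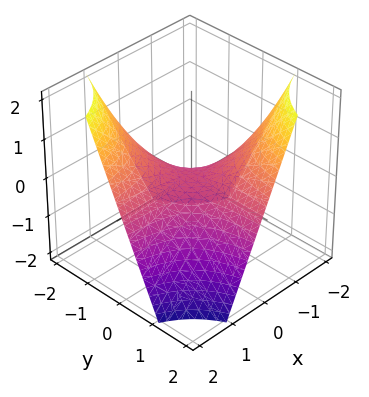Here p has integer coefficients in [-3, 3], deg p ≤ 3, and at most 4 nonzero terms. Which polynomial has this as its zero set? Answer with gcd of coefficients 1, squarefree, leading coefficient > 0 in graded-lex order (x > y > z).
1. Degree: a hyperbolic paraboloid; a quadric, so deg p = 2.
2. Checking where it meets the axes: it crosses the z-axis at the gridline z = 0; every point of the x-axis in the box is on the surface; every point of the y-axis in the box is on the surface.
3. Assembling these constraints gives the stated polynomial.

x*y + z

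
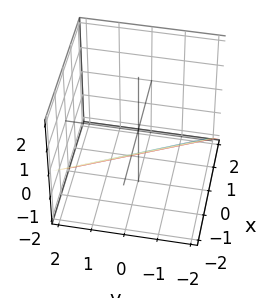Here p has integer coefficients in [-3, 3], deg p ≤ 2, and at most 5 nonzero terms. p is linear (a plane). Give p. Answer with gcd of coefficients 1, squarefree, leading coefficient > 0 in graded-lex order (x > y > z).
2*x + y + 2*z + 2

1. Degree: every cross-section is a straight line — this is a plane, so deg p = 1.
2. Checking where it meets the axes: it crosses the y-axis at the gridline y = -2; it crosses the x-axis at the gridline x = -1; one z-axis crossing is at z = -1.
3. Fitting integer coefficients to these (and the overall shape) gives p.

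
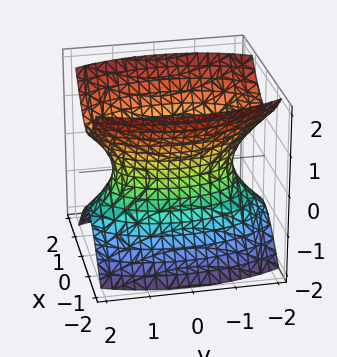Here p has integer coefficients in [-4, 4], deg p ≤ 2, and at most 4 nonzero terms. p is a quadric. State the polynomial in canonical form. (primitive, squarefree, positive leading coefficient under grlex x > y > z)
1. Degree: an hourglass — one-sheet hyperboloid; a quadric, so deg p = 2.
2. Symmetries: mirror symmetry y ↦ −y ⇒ only even powers of y; mirror symmetry z ↦ −z ⇒ only even powers of z; mirror symmetry x ↦ −x ⇒ only even powers of x.
3. From the axis intercepts and sections: no z-intercept at any integer in the box.
4. The integer polynomial consistent with all of this is the stated p.

3*x^2 + y^2 - 2*z^2 - 2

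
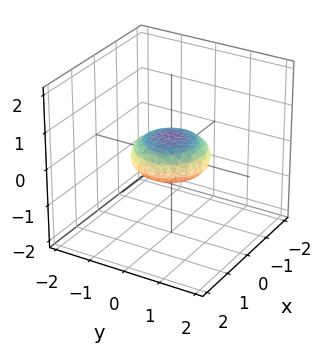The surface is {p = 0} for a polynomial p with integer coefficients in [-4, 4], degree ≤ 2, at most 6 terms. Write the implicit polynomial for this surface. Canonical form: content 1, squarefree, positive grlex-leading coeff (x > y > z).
(a) Degree: the shape is more complex than any degree-1 surface, so deg p = 2.
(b) By symmetry, the z-axis is an axis of rotation, so x and y enter only as x² + y².
(c) Checking where it meets the axes: a circular section at z = 0 has radius exactly 1; among the integer gridlines, it crosses the y-axis at y ∈ {-1, 1}; among the integer gridlines, it crosses the x-axis at x ∈ {-1, 1}.
(d) Assembling these constraints gives the stated polynomial.

x^2 + y^2 + 3*z^2 - 1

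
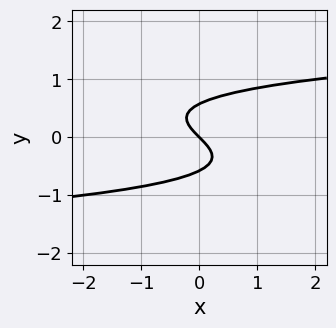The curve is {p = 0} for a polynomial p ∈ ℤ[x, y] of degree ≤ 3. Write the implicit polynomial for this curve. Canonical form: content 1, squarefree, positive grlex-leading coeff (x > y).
3*y^3 - x - y

1. The degree is 3 — the shape is more complex than any degree-2 curve.
2. Checking where it meets the axes: it crosses the y-axis at the gridline y = 0; it crosses the x-axis at the gridline x = 0.
3. These observations pin down the coefficients.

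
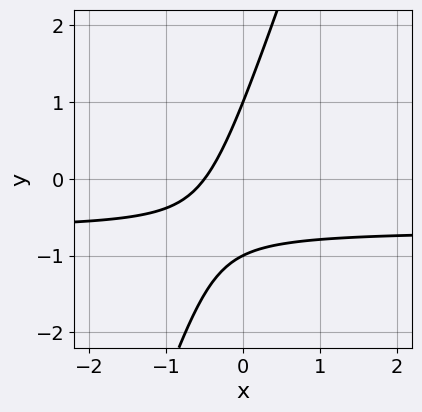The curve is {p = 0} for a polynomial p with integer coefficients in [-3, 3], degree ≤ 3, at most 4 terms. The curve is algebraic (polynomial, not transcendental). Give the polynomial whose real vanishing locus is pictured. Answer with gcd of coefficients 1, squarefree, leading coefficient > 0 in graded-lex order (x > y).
3*x*y - y^2 + 2*x + 1

Degree: the shape is more complex than any degree-1 curve, so deg p = 2.
Checking where it meets the axes: among the integer gridlines, it crosses the y-axis at y ∈ {-1, 1}.
Assembling these constraints gives the stated polynomial.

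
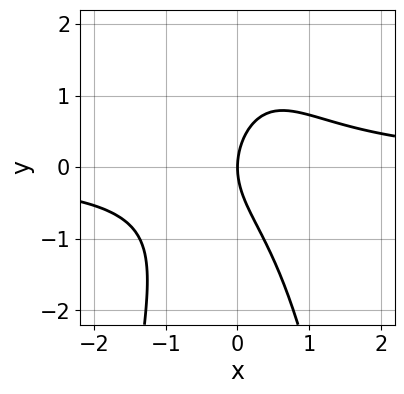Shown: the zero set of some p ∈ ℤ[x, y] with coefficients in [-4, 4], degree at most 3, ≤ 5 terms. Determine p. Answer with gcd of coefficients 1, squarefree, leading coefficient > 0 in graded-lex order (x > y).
First, degree: a generic line meets the curve in up to 3 points, so deg p = 3.
Next, observable constraints: it crosses the y-axis at the gridline y = 0; it crosses the x-axis at the gridline x = 0.
Finally, fitting integer coefficients to these (and the overall shape) gives p.

2*x^2*y + y^2 - 2*x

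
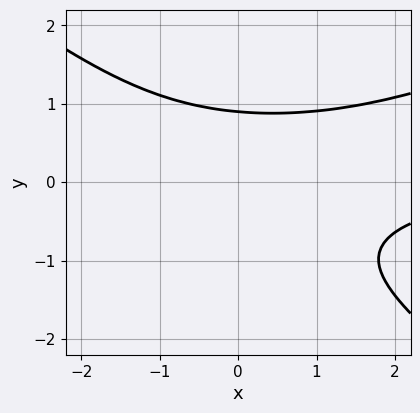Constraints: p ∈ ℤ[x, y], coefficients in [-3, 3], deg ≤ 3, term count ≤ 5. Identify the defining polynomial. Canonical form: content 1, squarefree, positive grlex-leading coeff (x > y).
x^2*y - x*y^2 - 3*y^3 - y^2 + 3

Degree: a generic line meets the curve in up to 3 points, so deg p = 3.
From the visible intercepts: no x-intercept at any integer in the box.
Together with the visible shape, these determine p as stated.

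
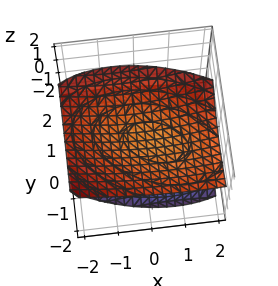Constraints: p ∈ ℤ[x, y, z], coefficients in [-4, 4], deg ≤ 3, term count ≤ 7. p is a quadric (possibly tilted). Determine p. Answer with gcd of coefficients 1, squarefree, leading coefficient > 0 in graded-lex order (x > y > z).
x^2 + x*y + 2*y^2 + 2*y*z - 3*z^2 + 3

First, I count 2 distinct pieces. They look like related sheets of one shape, so recover p as a whole.
Next, degree: the shape is more complex than any degree-1 surface, so deg p = 2.
Next, against the integer gridlines: it misses every integer gridline on the y-axis; no x-intercept at any integer in the box; the z-axis gridline crossings are at z ∈ {-1, 1}.
Finally, the integer polynomial consistent with all of this is the stated p.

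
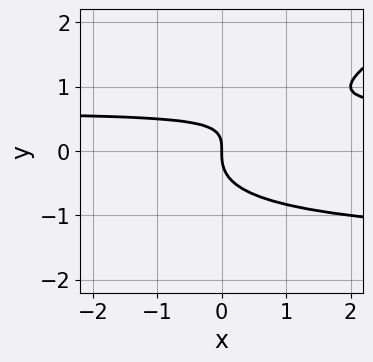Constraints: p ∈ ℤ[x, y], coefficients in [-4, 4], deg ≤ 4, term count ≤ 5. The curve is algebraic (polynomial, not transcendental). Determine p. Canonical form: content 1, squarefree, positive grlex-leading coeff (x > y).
x*y^2 - 2*y^3 + x*y - x

First, degree: a generic line meets the curve in up to 3 points, so deg p = 3.
Then, against the integer gridlines: it meets the x-axis at x = 0 (among the integer gridlines); it meets the y-axis at y = 0 (among the integer gridlines).
Finally, assembling these constraints gives the stated polynomial.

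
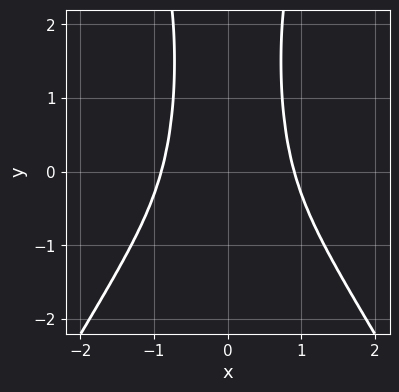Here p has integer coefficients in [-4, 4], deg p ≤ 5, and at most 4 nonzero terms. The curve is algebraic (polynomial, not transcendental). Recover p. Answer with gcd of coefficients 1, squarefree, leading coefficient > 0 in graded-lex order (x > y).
(a) The degree is 4 — the shape is more complex than any degree-3 curve.
(b) Symmetries: the x ↦ −x reflection is a symmetry, so x appears only in even powers.
(c) Against the integer gridlines: no y-intercept at any integer in the box.
(d) Fitting integer coefficients to these (and the overall shape) gives p.

3*x^4 - x^2*y^2 + 3*x^2*y - 2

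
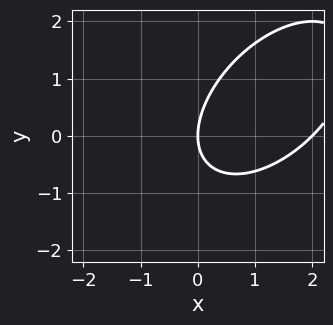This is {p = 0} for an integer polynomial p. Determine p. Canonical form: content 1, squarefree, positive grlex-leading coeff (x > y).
First, the degree is 2 — a generic line meets the curve in up to 2 points.
Then, reading off the gridlines: one y-axis crossing is at y = 0; the x-axis gridline crossings are at x ∈ {0, 2}.
Finally, assembling these constraints gives the stated polynomial.

x^2 - x*y + y^2 - 2*x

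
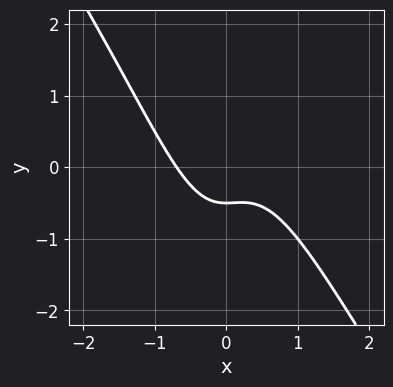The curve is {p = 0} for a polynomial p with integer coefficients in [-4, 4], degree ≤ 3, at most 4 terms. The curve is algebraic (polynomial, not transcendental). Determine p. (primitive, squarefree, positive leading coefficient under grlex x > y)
3*x^3 + 2*x^2*y + 2*y + 1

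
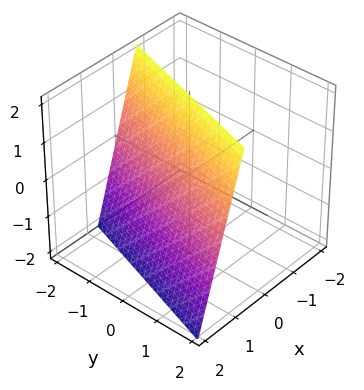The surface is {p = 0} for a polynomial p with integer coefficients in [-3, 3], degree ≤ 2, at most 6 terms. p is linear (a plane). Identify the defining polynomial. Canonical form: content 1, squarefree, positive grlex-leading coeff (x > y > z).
Degree: every cross-section is a straight line — this is a plane, so deg p = 1.
Reading off the gridlines: it meets the y-axis at y = -2 (among the integer gridlines); one z-axis crossing is at z = 2.
Matching integer coefficients to the picture gives p.

3*x - y + z - 2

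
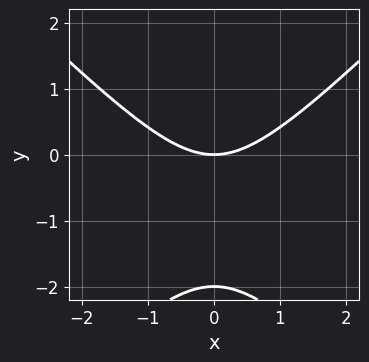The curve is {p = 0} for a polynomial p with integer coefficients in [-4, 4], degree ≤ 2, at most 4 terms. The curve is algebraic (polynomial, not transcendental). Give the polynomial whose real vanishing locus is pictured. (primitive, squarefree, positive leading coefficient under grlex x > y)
x^2 - y^2 - 2*y

First, the degree is 2 — the shape is more complex than any degree-1 curve.
Then, symmetries: the x ↦ −x reflection is a symmetry, so x appears only in even powers.
Next, reading off the gridlines: the y-axis gridline crossings are at y ∈ {-2, 0}; one x-axis crossing is at x = 0.
Finally, these observations pin down the coefficients.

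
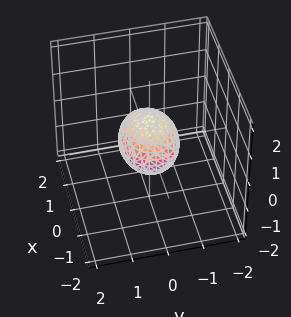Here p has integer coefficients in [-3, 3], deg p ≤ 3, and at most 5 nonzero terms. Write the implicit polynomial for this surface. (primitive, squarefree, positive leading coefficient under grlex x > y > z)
The degree is 2 — bounded and convex; a quadric.
Symmetries: it's symmetric under y → −y, forcing even powers of y; the x ↦ −x reflection is a symmetry, so x appears only in even powers; it's symmetric under z → −z, forcing even powers of z.
From the visible intercepts: among the integer gridlines, it crosses the x-axis at x ∈ {-1, 1}.
Fitting integer coefficients to these (and the overall shape) gives p.

2*x^2 + 3*y^2 + 3*z^2 - 2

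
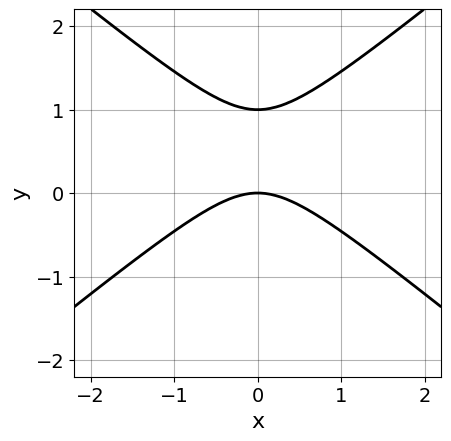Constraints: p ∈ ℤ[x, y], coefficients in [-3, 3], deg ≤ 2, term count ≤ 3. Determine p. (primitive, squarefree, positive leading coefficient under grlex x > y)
(a) Degree: the shape is more complex than any degree-1 curve, so deg p = 2.
(b) Symmetries: the x ↦ −x reflection is a symmetry, so x appears only in even powers.
(c) Observable constraints: the y-axis gridline crossings are at y ∈ {0, 1}; it meets the x-axis at x = 0 (among the integer gridlines).
(d) Assembling these constraints gives the stated polynomial.

2*x^2 - 3*y^2 + 3*y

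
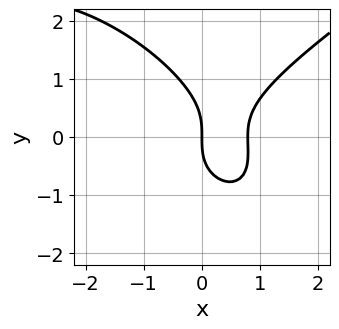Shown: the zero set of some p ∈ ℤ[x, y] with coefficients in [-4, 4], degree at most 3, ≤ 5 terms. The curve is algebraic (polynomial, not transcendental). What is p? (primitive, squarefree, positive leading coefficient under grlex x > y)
x^3 - x*y^2 - 2*y^3 + 3*x^2 - 3*x

deg p = 3.
From the axis intercepts and sections: one x-axis crossing is at x = 0; it meets the y-axis at y = 0 (among the integer gridlines).
Putting this together gives p.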